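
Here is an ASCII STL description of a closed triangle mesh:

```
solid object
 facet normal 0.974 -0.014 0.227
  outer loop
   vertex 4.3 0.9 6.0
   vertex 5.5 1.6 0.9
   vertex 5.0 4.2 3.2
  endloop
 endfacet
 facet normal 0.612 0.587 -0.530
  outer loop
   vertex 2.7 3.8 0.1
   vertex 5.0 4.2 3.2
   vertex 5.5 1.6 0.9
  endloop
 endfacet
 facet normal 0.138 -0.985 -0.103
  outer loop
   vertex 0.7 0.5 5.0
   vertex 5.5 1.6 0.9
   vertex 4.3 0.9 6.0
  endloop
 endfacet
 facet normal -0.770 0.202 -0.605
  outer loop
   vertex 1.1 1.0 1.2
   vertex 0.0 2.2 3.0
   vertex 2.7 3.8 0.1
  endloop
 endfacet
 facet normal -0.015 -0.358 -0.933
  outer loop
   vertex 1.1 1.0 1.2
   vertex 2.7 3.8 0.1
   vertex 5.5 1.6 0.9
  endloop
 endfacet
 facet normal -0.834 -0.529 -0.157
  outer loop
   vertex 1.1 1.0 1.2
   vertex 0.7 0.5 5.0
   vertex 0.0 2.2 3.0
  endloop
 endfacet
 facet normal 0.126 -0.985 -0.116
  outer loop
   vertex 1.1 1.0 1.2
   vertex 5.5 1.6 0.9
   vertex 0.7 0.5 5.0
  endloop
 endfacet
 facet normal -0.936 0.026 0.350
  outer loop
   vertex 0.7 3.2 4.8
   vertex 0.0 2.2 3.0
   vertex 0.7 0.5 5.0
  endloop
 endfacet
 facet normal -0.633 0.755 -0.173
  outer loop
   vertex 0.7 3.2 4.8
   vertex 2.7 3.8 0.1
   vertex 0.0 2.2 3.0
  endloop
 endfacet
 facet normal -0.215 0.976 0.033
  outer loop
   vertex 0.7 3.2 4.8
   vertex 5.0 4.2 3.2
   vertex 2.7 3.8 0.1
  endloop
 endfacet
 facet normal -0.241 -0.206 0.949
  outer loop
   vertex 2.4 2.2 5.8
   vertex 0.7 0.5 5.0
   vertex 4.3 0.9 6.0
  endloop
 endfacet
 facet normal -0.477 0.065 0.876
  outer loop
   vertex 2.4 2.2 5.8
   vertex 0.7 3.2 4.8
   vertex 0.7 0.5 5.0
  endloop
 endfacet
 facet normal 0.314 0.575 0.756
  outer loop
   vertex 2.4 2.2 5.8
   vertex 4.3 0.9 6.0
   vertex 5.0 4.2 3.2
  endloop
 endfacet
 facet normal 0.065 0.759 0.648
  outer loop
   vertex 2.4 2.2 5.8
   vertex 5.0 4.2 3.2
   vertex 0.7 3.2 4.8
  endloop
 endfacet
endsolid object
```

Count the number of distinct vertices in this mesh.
9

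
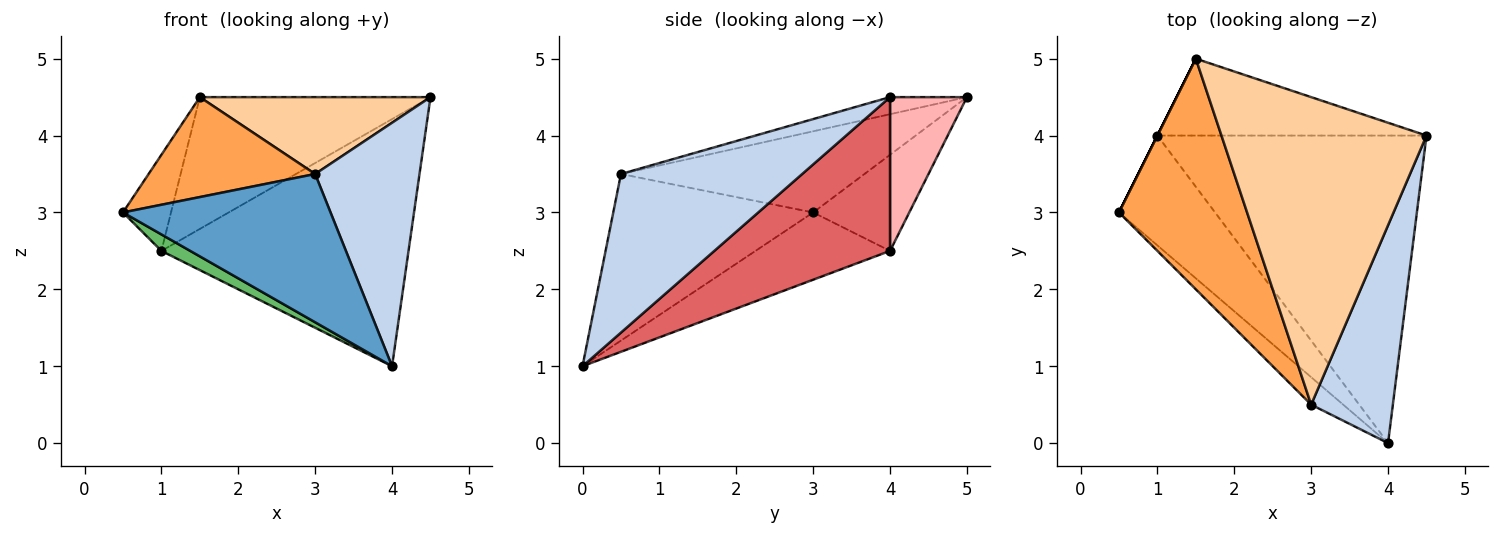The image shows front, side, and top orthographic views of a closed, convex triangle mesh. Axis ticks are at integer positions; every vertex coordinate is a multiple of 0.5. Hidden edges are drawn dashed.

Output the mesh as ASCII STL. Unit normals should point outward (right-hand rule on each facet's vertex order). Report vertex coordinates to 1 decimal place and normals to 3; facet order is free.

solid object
 facet normal -0.688 -0.714 -0.132
  outer loop
   vertex 3.0 0.5 3.5
   vertex 0.5 3.0 3.0
   vertex 4.0 0.0 1.0
  endloop
 endfacet
 facet normal 0.791 -0.456 0.408
  outer loop
   vertex 3.0 0.5 3.5
   vertex 4.0 0.0 1.0
   vertex 4.5 4.0 4.5
  endloop
 endfacet
 facet normal -0.502 -0.344 0.793
  outer loop
   vertex 3.0 0.5 3.5
   vertex 1.5 5.0 4.5
   vertex 0.5 3.0 3.0
  endloop
 endfacet
 facet normal -0.081 -0.242 0.967
  outer loop
   vertex 3.0 0.5 3.5
   vertex 4.5 4.0 4.5
   vertex 1.5 5.0 4.5
  endloop
 endfacet
 facet normal -0.569 -0.122 -0.813
  outer loop
   vertex 1.0 4.0 2.5
   vertex 4.0 0.0 1.0
   vertex 0.5 3.0 3.0
  endloop
 endfacet
 facet normal -0.894 0.447 0.000
  outer loop
   vertex 1.0 4.0 2.5
   vertex 0.5 3.0 3.0
   vertex 1.5 5.0 4.5
  endloop
 endfacet
 facet normal 0.407 0.572 -0.712
  outer loop
   vertex 1.0 4.0 2.5
   vertex 4.5 4.0 4.5
   vertex 4.0 0.0 1.0
  endloop
 endfacet
 facet normal 0.277 0.830 -0.484
  outer loop
   vertex 1.0 4.0 2.5
   vertex 1.5 5.0 4.5
   vertex 4.5 4.0 4.5
  endloop
 endfacet
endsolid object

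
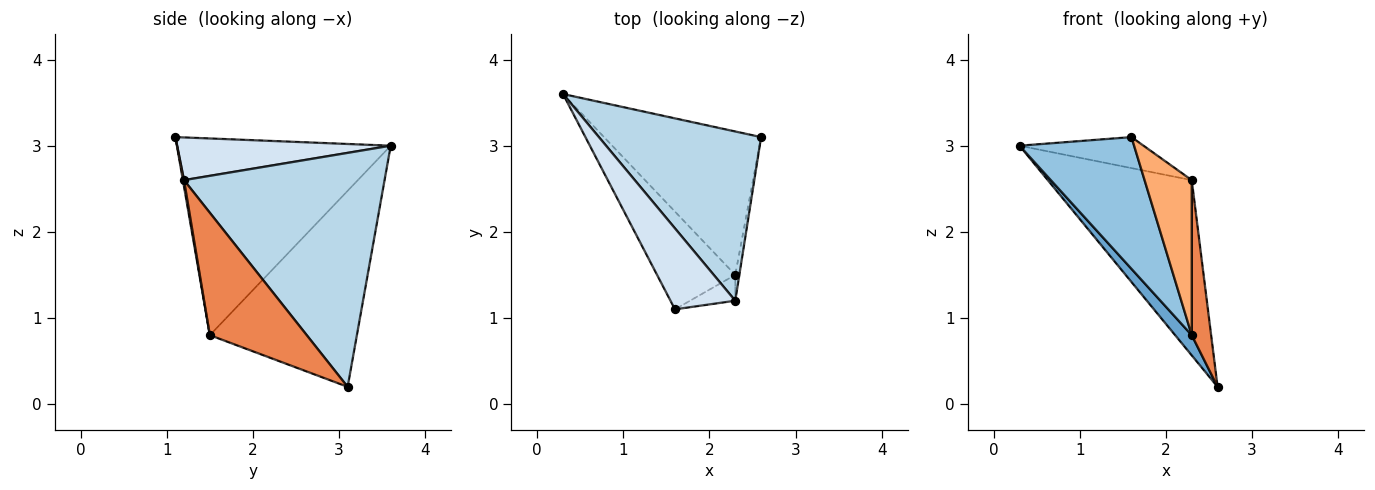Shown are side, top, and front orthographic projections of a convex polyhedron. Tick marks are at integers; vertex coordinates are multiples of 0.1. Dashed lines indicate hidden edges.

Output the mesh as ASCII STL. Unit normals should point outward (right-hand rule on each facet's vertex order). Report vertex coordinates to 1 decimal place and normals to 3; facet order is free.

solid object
 facet normal -0.777 -0.088 -0.623
  outer loop
   vertex 2.3 1.5 0.8
   vertex 0.3 3.6 3.0
   vertex 2.6 3.1 0.2
  endloop
 endfacet
 facet normal -0.832 -0.446 -0.331
  outer loop
   vertex 2.3 1.5 0.8
   vertex 1.6 1.1 3.1
   vertex 0.3 3.6 3.0
  endloop
 endfacet
 facet normal 0.708 0.508 0.491
  outer loop
   vertex 2.3 1.2 2.6
   vertex 2.6 3.1 0.2
   vertex 0.3 3.6 3.0
  endloop
 endfacet
 facet normal 0.524 0.305 0.795
  outer loop
   vertex 2.3 1.2 2.6
   vertex 0.3 3.6 3.0
   vertex 1.6 1.1 3.1
  endloop
 endfacet
 facet normal 0.980 -0.196 -0.033
  outer loop
   vertex 2.3 1.2 2.6
   vertex 2.3 1.5 0.8
   vertex 2.6 3.1 0.2
  endloop
 endfacet
 facet normal 0.023 -0.986 -0.164
  outer loop
   vertex 2.3 1.2 2.6
   vertex 1.6 1.1 3.1
   vertex 2.3 1.5 0.8
  endloop
 endfacet
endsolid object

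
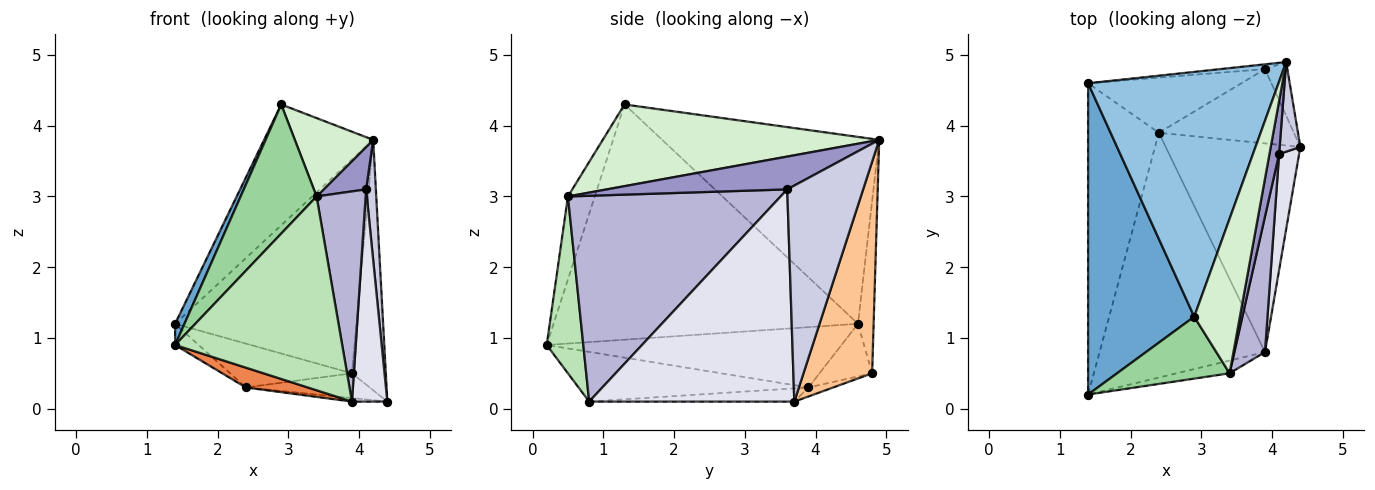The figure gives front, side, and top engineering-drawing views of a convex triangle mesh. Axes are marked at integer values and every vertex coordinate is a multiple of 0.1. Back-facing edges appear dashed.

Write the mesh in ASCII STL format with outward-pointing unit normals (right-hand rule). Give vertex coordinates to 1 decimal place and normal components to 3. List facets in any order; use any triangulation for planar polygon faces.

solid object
 facet normal -0.911 -0.028 0.411
  outer loop
   vertex 2.9 1.3 4.3
   vertex 1.4 4.6 1.2
   vertex 1.4 0.2 0.9
  endloop
 endfacet
 facet normal -0.661 0.332 0.673
  outer loop
   vertex 4.2 4.9 3.8
   vertex 1.4 4.6 1.2
   vertex 2.9 1.3 4.3
  endloop
 endfacet
 facet normal -0.648 0.052 -0.760
  outer loop
   vertex 2.4 3.9 0.3
   vertex 1.4 0.2 0.9
   vertex 1.4 4.6 1.2
  endloop
 endfacet
 facet normal -0.098 0.017 -0.995
  outer loop
   vertex 3.9 0.8 0.1
   vertex 2.4 3.9 0.3
   vertex 4.4 3.7 0.1
  endloop
 endfacet
 facet normal -0.287 -0.077 -0.955
  outer loop
   vertex 3.9 0.8 0.1
   vertex 1.4 0.2 0.9
   vertex 2.4 3.9 0.3
  endloop
 endfacet
 facet normal -0.086 0.996 -0.022
  outer loop
   vertex 3.9 4.8 0.5
   vertex 1.4 4.6 1.2
   vertex 4.2 4.9 3.8
  endloop
 endfacet
 facet normal 0.893 0.440 -0.095
  outer loop
   vertex 3.9 4.8 0.5
   vertex 4.2 4.9 3.8
   vertex 4.4 3.7 0.1
  endloop
 endfacet
 facet normal -0.260 0.601 -0.756
  outer loop
   vertex 3.9 4.8 0.5
   vertex 2.4 3.9 0.3
   vertex 1.4 4.6 1.2
  endloop
 endfacet
 facet normal -0.063 0.316 -0.947
  outer loop
   vertex 3.9 4.8 0.5
   vertex 4.4 3.7 0.1
   vertex 2.4 3.9 0.3
  endloop
 endfacet
 facet normal -0.304 -0.859 0.412
  outer loop
   vertex 3.4 0.5 3.0
   vertex 2.9 1.3 4.3
   vertex 1.4 0.2 0.9
  endloop
 endfacet
 facet normal 0.213 -0.975 -0.064
  outer loop
   vertex 3.4 0.5 3.0
   vertex 1.4 0.2 0.9
   vertex 3.9 0.8 0.1
  endloop
 endfacet
 facet normal 0.847 -0.240 0.474
  outer loop
   vertex 3.4 0.5 3.0
   vertex 4.2 4.9 3.8
   vertex 2.9 1.3 4.3
  endloop
 endfacet
 facet normal 0.936 -0.220 0.275
  outer loop
   vertex 4.1 3.6 3.1
   vertex 4.2 4.9 3.8
   vertex 3.4 0.5 3.0
  endloop
 endfacet
 facet normal 0.964 -0.222 0.143
  outer loop
   vertex 4.1 3.6 3.1
   vertex 3.4 0.5 3.0
   vertex 3.9 0.8 0.1
  endloop
 endfacet
 facet normal 0.987 -0.127 0.095
  outer loop
   vertex 4.1 3.6 3.1
   vertex 4.4 3.7 0.1
   vertex 4.2 4.9 3.8
  endloop
 endfacet
 facet normal 0.981 -0.169 0.092
  outer loop
   vertex 4.1 3.6 3.1
   vertex 3.9 0.8 0.1
   vertex 4.4 3.7 0.1
  endloop
 endfacet
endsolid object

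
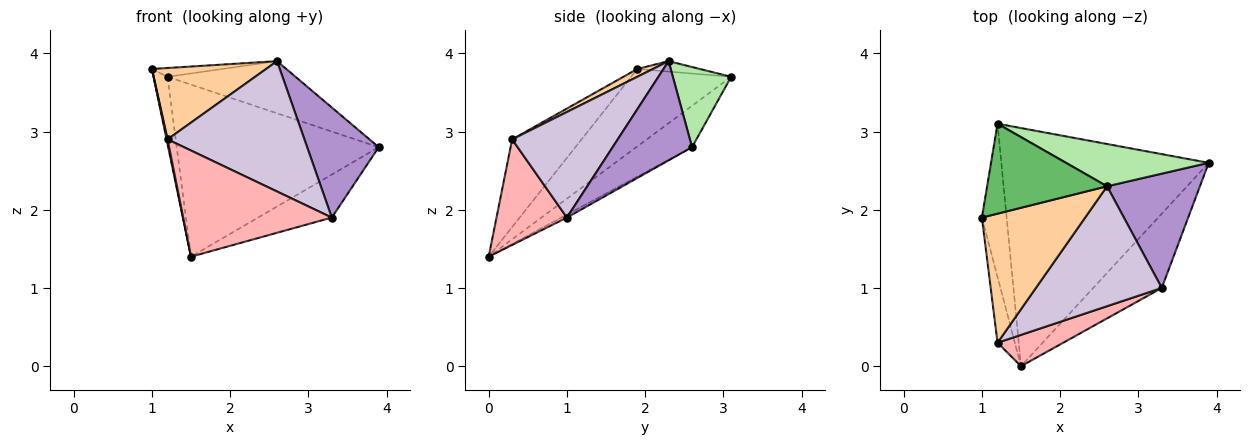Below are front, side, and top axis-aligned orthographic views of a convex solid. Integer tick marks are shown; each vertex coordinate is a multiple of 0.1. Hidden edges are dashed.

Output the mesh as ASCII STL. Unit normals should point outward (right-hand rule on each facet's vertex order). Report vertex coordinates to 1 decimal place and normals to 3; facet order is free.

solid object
 facet normal -0.944 0.132 -0.301
  outer loop
   vertex 1.2 3.1 3.7
   vertex 1.5 0.0 1.4
   vertex 1.0 1.9 3.8
  endloop
 endfacet
 facet normal -0.160 0.578 -0.800
  outer loop
   vertex 1.2 3.1 3.7
   vertex 3.9 2.6 2.8
   vertex 1.5 0.0 1.4
  endloop
 endfacet
 facet normal -0.981 -0.014 -0.193
  outer loop
   vertex 1.2 0.3 2.9
   vertex 1.0 1.9 3.8
   vertex 1.5 0.0 1.4
  endloop
 endfacet
 facet normal 0.066 -0.483 0.873
  outer loop
   vertex 2.6 2.3 3.9
   vertex 1.0 1.9 3.8
   vertex 1.2 0.3 2.9
  endloop
 endfacet
 facet normal -0.086 0.097 0.992
  outer loop
   vertex 2.6 2.3 3.9
   vertex 1.2 3.1 3.7
   vertex 1.0 1.9 3.8
  endloop
 endfacet
 facet normal 0.334 0.732 0.594
  outer loop
   vertex 2.6 2.3 3.9
   vertex 3.9 2.6 2.8
   vertex 1.2 3.1 3.7
  endloop
 endfacet
 facet normal -0.038 0.501 -0.865
  outer loop
   vertex 3.3 1.0 1.9
   vertex 1.5 0.0 1.4
   vertex 3.9 2.6 2.8
  endloop
 endfacet
 facet normal 0.414 -0.873 0.257
  outer loop
   vertex 3.3 1.0 1.9
   vertex 1.2 0.3 2.9
   vertex 1.5 0.0 1.4
  endloop
 endfacet
 facet normal 0.610 -0.550 0.571
  outer loop
   vertex 3.3 1.0 1.9
   vertex 3.9 2.6 2.8
   vertex 2.6 2.3 3.9
  endloop
 endfacet
 facet normal 0.494 -0.640 0.589
  outer loop
   vertex 3.3 1.0 1.9
   vertex 2.6 2.3 3.9
   vertex 1.2 0.3 2.9
  endloop
 endfacet
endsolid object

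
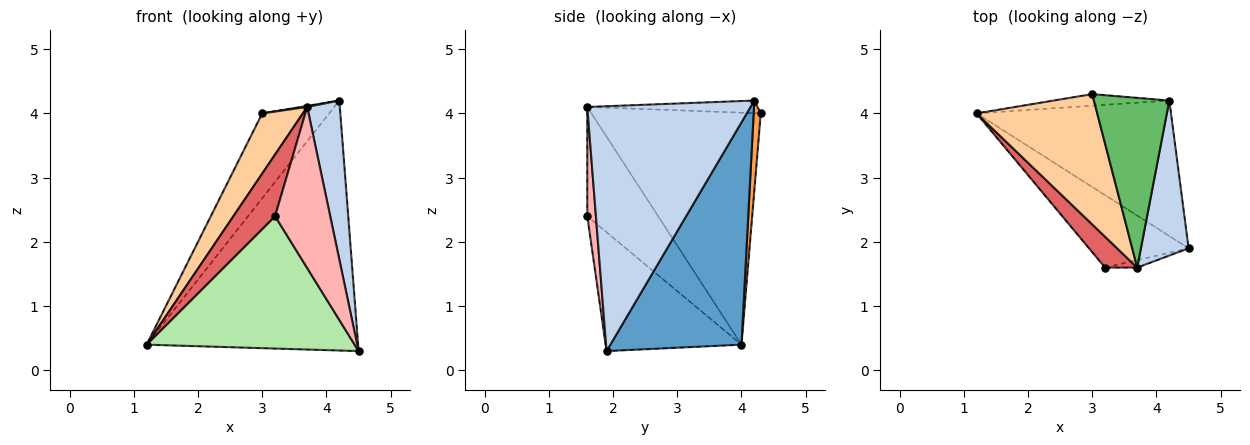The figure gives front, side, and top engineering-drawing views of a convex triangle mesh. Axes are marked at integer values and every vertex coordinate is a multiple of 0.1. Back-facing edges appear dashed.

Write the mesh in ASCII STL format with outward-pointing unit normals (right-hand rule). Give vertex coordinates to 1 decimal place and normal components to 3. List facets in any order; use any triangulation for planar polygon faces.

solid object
 facet normal 0.479 0.772 -0.418
  outer loop
   vertex 4.2 4.2 4.2
   vertex 4.5 1.9 0.3
   vertex 1.2 4.0 0.4
  endloop
 endfacet
 facet normal 0.963 -0.192 0.188
  outer loop
   vertex 3.7 1.6 4.1
   vertex 4.5 1.9 0.3
   vertex 4.2 4.2 4.2
  endloop
 endfacet
 facet normal 0.105 0.985 -0.134
  outer loop
   vertex 3.0 4.3 4.0
   vertex 4.2 4.2 4.2
   vertex 1.2 4.0 0.4
  endloop
 endfacet
 facet normal -0.868 -0.208 0.451
  outer loop
   vertex 3.0 4.3 4.0
   vertex 1.2 4.0 0.4
   vertex 3.7 1.6 4.1
  endloop
 endfacet
 facet normal -0.165 -0.006 0.986
  outer loop
   vertex 3.0 4.3 4.0
   vertex 3.7 1.6 4.1
   vertex 4.2 4.2 4.2
  endloop
 endfacet
 facet normal -0.497 -0.761 -0.416
  outer loop
   vertex 3.2 1.6 2.4
   vertex 1.2 4.0 0.4
   vertex 4.5 1.9 0.3
  endloop
 endfacet
 facet normal -0.836 -0.491 0.246
  outer loop
   vertex 3.2 1.6 2.4
   vertex 3.7 1.6 4.1
   vertex 1.2 4.0 0.4
  endloop
 endfacet
 facet normal 0.154 -0.987 -0.045
  outer loop
   vertex 3.2 1.6 2.4
   vertex 4.5 1.9 0.3
   vertex 3.7 1.6 4.1
  endloop
 endfacet
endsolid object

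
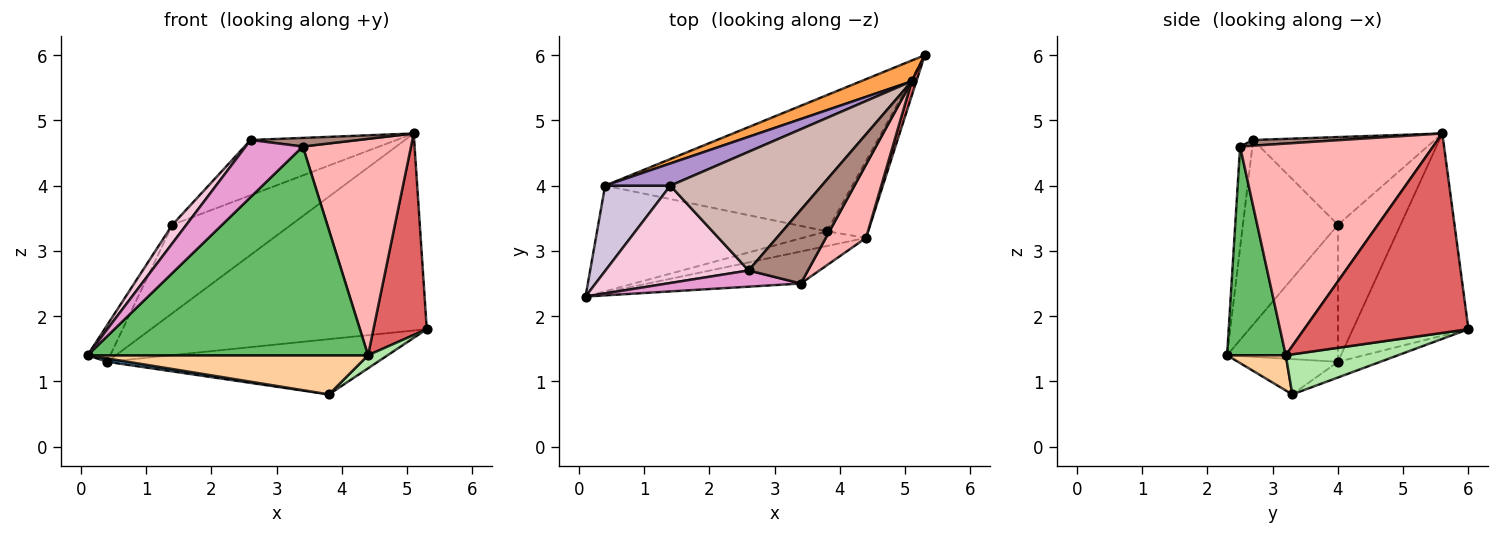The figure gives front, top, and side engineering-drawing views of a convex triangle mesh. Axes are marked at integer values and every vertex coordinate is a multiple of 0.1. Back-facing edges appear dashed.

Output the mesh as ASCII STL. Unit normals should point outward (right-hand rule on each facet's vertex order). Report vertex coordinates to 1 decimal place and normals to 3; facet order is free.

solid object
 facet normal -0.152 -0.031 -0.988
  outer loop
   vertex 0.4 4.0 1.3
   vertex 3.8 3.3 0.8
   vertex 0.1 2.3 1.4
  endloop
 endfacet
 facet normal -0.059 0.375 -0.925
  outer loop
   vertex 0.4 4.0 1.3
   vertex 5.3 6.0 1.8
   vertex 3.8 3.3 0.8
  endloop
 endfacet
 facet normal -0.385 0.918 0.097
  outer loop
   vertex 0.4 4.0 1.3
   vertex 5.1 5.6 4.8
   vertex 5.3 6.0 1.8
  endloop
 endfacet
 facet normal 0.192 -0.919 -0.345
  outer loop
   vertex 4.4 3.2 1.4
   vertex 0.1 2.3 1.4
   vertex 3.8 3.3 0.8
  endloop
 endfacet
 facet normal 0.203 -0.968 -0.148
  outer loop
   vertex 4.4 3.2 1.4
   vertex 3.4 2.5 4.6
   vertex 0.1 2.3 1.4
  endloop
 endfacet
 facet normal 0.692 -0.121 -0.712
  outer loop
   vertex 4.4 3.2 1.4
   vertex 3.8 3.3 0.8
   vertex 5.3 6.0 1.8
  endloop
 endfacet
 facet normal 0.951 -0.309 0.022
  outer loop
   vertex 4.4 3.2 1.4
   vertex 5.3 6.0 1.8
   vertex 5.1 5.6 4.8
  endloop
 endfacet
 facet normal 0.861 -0.482 0.163
  outer loop
   vertex 4.4 3.2 1.4
   vertex 5.1 5.6 4.8
   vertex 3.4 2.5 4.6
  endloop
 endfacet
 facet normal -0.455 0.863 0.217
  outer loop
   vertex 1.4 4.0 3.4
   vertex 5.1 5.6 4.8
   vertex 0.4 4.0 1.3
  endloop
 endfacet
 facet normal -0.888 0.182 0.423
  outer loop
   vertex 1.4 4.0 3.4
   vertex 0.4 4.0 1.3
   vertex 0.1 2.3 1.4
  endloop
 endfacet
 facet normal 0.095 -0.116 0.989
  outer loop
   vertex 2.6 2.7 4.7
   vertex 3.4 2.5 4.6
   vertex 5.1 5.6 4.8
  endloop
 endfacet
 facet normal -0.465 0.373 0.803
  outer loop
   vertex 2.6 2.7 4.7
   vertex 5.1 5.6 4.8
   vertex 1.4 4.0 3.4
  endloop
 endfacet
 facet normal -0.202 -0.942 0.267
  outer loop
   vertex 2.6 2.7 4.7
   vertex 0.1 2.3 1.4
   vertex 3.4 2.5 4.6
  endloop
 endfacet
 facet normal -0.785 -0.116 0.609
  outer loop
   vertex 2.6 2.7 4.7
   vertex 1.4 4.0 3.4
   vertex 0.1 2.3 1.4
  endloop
 endfacet
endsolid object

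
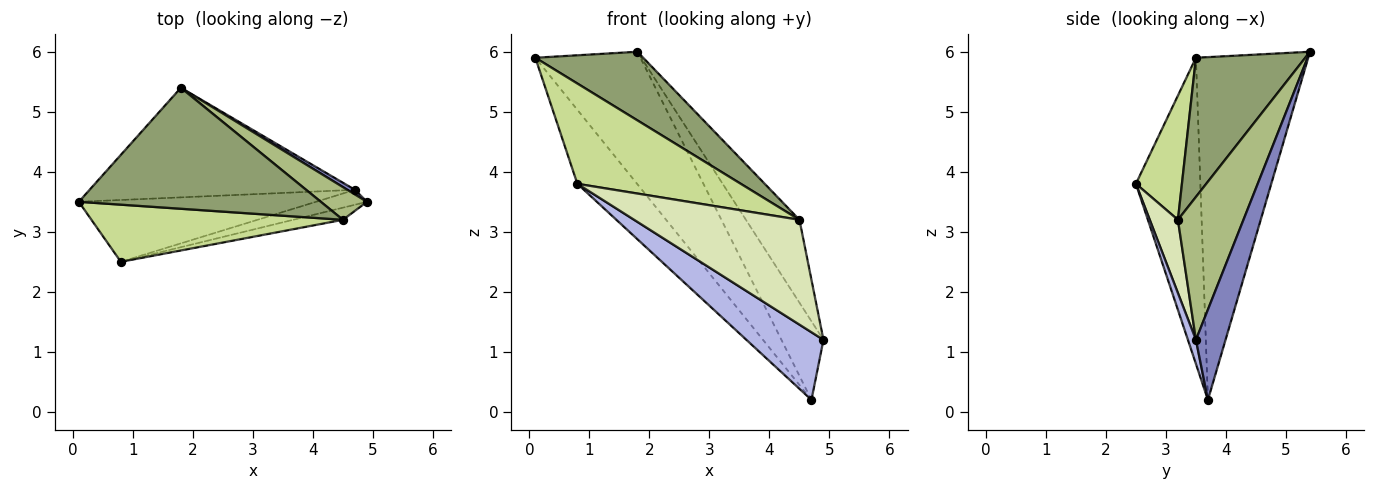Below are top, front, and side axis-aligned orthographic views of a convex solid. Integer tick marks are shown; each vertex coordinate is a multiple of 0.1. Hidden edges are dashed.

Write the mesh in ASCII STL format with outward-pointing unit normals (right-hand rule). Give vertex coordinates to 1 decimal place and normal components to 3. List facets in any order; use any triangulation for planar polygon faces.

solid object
 facet normal -0.636 0.595 -0.492
  outer loop
   vertex 4.7 3.7 0.2
   vertex 0.1 3.5 5.9
   vertex 1.8 5.4 6.0
  endloop
 endfacet
 facet normal 0.575 0.817 0.048
  outer loop
   vertex 4.7 3.7 0.2
   vertex 1.8 5.4 6.0
   vertex 4.9 3.5 1.2
  endloop
 endfacet
 facet normal -0.638 0.591 -0.494
  outer loop
   vertex 0.8 2.5 3.8
   vertex 0.1 3.5 5.9
   vertex 4.7 3.7 0.2
  endloop
 endfacet
 facet normal 0.101 -0.971 -0.214
  outer loop
   vertex 0.8 2.5 3.8
   vertex 4.7 3.7 0.2
   vertex 4.9 3.5 1.2
  endloop
 endfacet
 facet normal 0.447 -0.441 0.778
  outer loop
   vertex 4.5 3.2 3.2
   vertex 1.8 5.4 6.0
   vertex 0.1 3.5 5.9
  endloop
 endfacet
 facet normal 0.751 0.614 0.242
  outer loop
   vertex 4.5 3.2 3.2
   vertex 4.9 3.5 1.2
   vertex 1.8 5.4 6.0
  endloop
 endfacet
 facet normal 0.238 -0.844 0.481
  outer loop
   vertex 4.5 3.2 3.2
   vertex 0.1 3.5 5.9
   vertex 0.8 2.5 3.8
  endloop
 endfacet
 facet normal 0.167 -0.979 -0.114
  outer loop
   vertex 4.5 3.2 3.2
   vertex 0.8 2.5 3.8
   vertex 4.9 3.5 1.2
  endloop
 endfacet
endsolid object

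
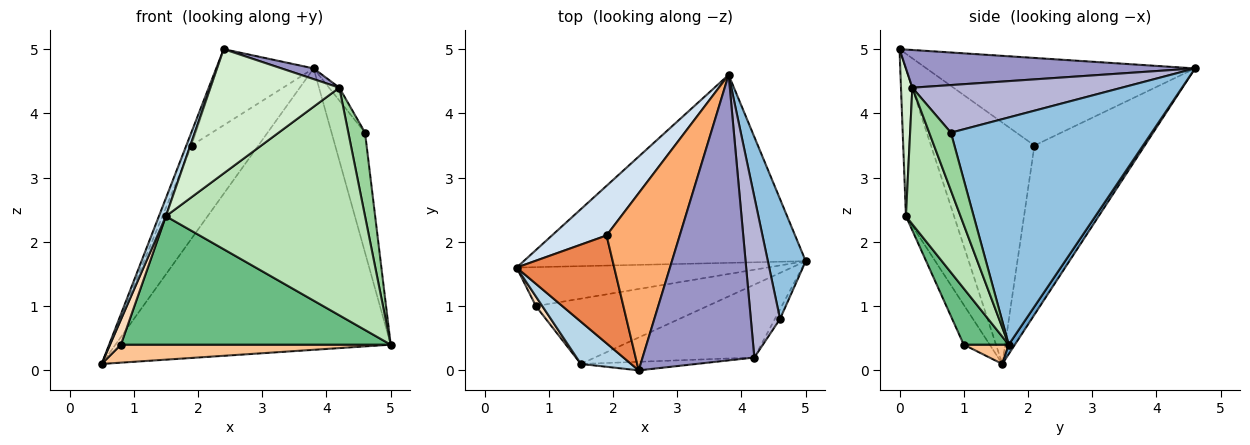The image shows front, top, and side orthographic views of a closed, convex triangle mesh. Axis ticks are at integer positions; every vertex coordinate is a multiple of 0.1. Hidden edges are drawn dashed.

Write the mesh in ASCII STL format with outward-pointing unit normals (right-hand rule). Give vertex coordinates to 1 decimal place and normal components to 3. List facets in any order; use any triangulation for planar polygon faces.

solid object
 facet normal 0.019 0.831 -0.555
  outer loop
   vertex 3.8 4.6 4.7
   vertex 5.0 1.7 0.4
   vertex 0.5 1.6 0.1
  endloop
 endfacet
 facet normal 0.973 0.162 0.162
  outer loop
   vertex 4.6 0.8 3.7
   vertex 5.0 1.7 0.4
   vertex 3.8 4.6 4.7
  endloop
 endfacet
 facet normal -0.938 -0.135 0.319
  outer loop
   vertex 1.5 0.1 2.4
   vertex 2.4 0.0 5.0
   vertex 0.5 1.6 0.1
  endloop
 endfacet
 facet normal -0.825 0.499 0.266
  outer loop
   vertex 1.9 2.1 3.5
   vertex 3.8 4.6 4.7
   vertex 0.5 1.6 0.1
  endloop
 endfacet
 facet normal -0.926 0.047 0.374
  outer loop
   vertex 1.9 2.1 3.5
   vertex 0.5 1.6 0.1
   vertex 2.4 0.0 5.0
  endloop
 endfacet
 facet normal -0.740 0.265 0.618
  outer loop
   vertex 1.9 2.1 3.5
   vertex 2.4 0.0 5.0
   vertex 3.8 4.6 4.7
  endloop
 endfacet
 facet normal 0.070 -0.418 -0.906
  outer loop
   vertex 0.8 1.0 0.4
   vertex 0.5 1.6 0.1
   vertex 5.0 1.7 0.4
  endloop
 endfacet
 facet normal -0.912 -0.383 0.147
  outer loop
   vertex 0.8 1.0 0.4
   vertex 1.5 0.1 2.4
   vertex 0.5 1.6 0.1
  endloop
 endfacet
 facet normal 0.147 -0.882 -0.448
  outer loop
   vertex 0.8 1.0 0.4
   vertex 5.0 1.7 0.4
   vertex 1.5 0.1 2.4
  endloop
 endfacet
 facet normal 0.790 -0.609 -0.070
  outer loop
   vertex 4.2 0.2 4.4
   vertex 5.0 1.7 0.4
   vertex 4.6 0.8 3.7
  endloop
 endfacet
 facet normal 0.253 -0.921 -0.295
  outer loop
   vertex 4.2 0.2 4.4
   vertex 1.5 0.1 2.4
   vertex 5.0 1.7 0.4
  endloop
 endfacet
 facet normal 0.088 -0.994 -0.069
  outer loop
   vertex 4.2 0.2 4.4
   vertex 2.4 0.0 5.0
   vertex 1.5 0.1 2.4
  endloop
 endfacet
 facet normal 0.320 -0.036 0.947
  outer loop
   vertex 4.2 0.2 4.4
   vertex 3.8 4.6 4.7
   vertex 2.4 0.0 5.0
  endloop
 endfacet
 facet normal 0.852 0.042 0.522
  outer loop
   vertex 4.2 0.2 4.4
   vertex 4.6 0.8 3.7
   vertex 3.8 4.6 4.7
  endloop
 endfacet
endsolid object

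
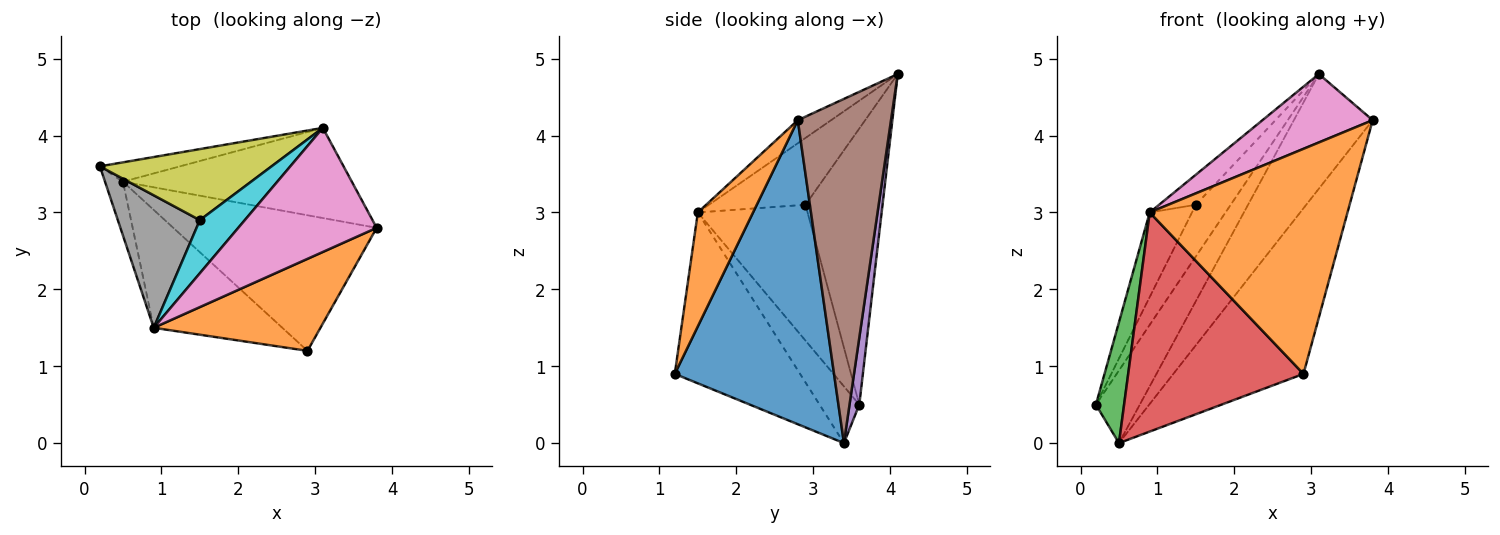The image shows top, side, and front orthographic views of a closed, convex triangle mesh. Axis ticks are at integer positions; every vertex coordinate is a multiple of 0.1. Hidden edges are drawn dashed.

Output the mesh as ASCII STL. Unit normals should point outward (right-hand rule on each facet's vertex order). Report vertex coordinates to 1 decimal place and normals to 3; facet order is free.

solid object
 facet normal 0.688 0.562 -0.460
  outer loop
   vertex 0.5 3.4 0.0
   vertex 3.8 2.8 4.2
   vertex 2.9 1.2 0.9
  endloop
 endfacet
 facet normal 0.250 -0.896 0.366
  outer loop
   vertex 0.9 1.5 3.0
   vertex 2.9 1.2 0.9
   vertex 3.8 2.8 4.2
  endloop
 endfacet
 facet normal -0.790 -0.560 -0.250
  outer loop
   vertex 0.9 1.5 3.0
   vertex 0.2 3.6 0.5
   vertex 0.5 3.4 0.0
  endloop
 endfacet
 facet normal -0.533 -0.745 -0.401
  outer loop
   vertex 0.9 1.5 3.0
   vertex 0.5 3.4 0.0
   vertex 2.9 1.2 0.9
  endloop
 endfacet
 facet normal 0.210 0.945 -0.252
  outer loop
   vertex 3.1 4.1 4.8
   vertex 0.5 3.4 0.0
   vertex 0.2 3.6 0.5
  endloop
 endfacet
 facet normal 0.681 0.576 -0.453
  outer loop
   vertex 3.1 4.1 4.8
   vertex 3.8 2.8 4.2
   vertex 0.5 3.4 0.0
  endloop
 endfacet
 facet normal -0.144 -0.478 0.867
  outer loop
   vertex 3.1 4.1 4.8
   vertex 0.9 1.5 3.0
   vertex 3.8 2.8 4.2
  endloop
 endfacet
 facet normal -0.813 0.313 0.491
  outer loop
   vertex 1.5 2.9 3.1
   vertex 0.2 3.6 0.5
   vertex 0.9 1.5 3.0
  endloop
 endfacet
 facet normal -0.793 0.359 0.493
  outer loop
   vertex 1.5 2.9 3.1
   vertex 3.1 4.1 4.8
   vertex 0.2 3.6 0.5
  endloop
 endfacet
 facet normal -0.791 0.301 0.532
  outer loop
   vertex 1.5 2.9 3.1
   vertex 0.9 1.5 3.0
   vertex 3.1 4.1 4.8
  endloop
 endfacet
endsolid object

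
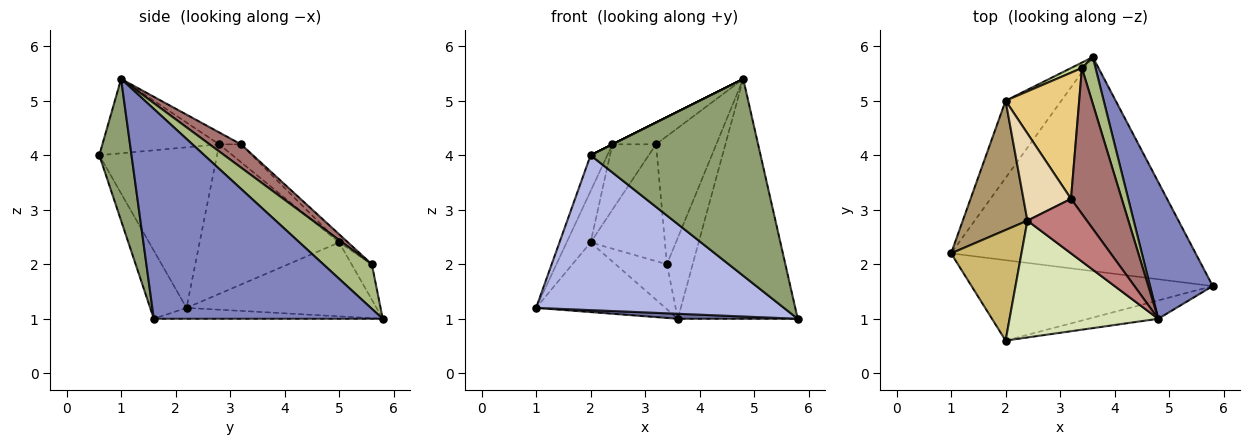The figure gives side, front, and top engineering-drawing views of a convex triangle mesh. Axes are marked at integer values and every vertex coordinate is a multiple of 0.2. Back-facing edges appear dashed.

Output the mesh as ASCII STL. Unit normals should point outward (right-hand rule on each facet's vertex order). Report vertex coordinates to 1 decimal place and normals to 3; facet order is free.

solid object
 facet normal -0.045 -0.023 -0.999
  outer loop
   vertex 3.6 5.8 1.0
   vertex 5.8 1.6 1.0
   vertex 1.0 2.2 1.2
  endloop
 endfacet
 facet normal 0.856 0.449 0.256
  outer loop
   vertex 4.8 1.0 5.4
   vertex 5.8 1.6 1.0
   vertex 3.6 5.8 1.0
  endloop
 endfacet
 facet normal -0.702 0.477 -0.529
  outer loop
   vertex 2.0 5.0 2.4
   vertex 3.6 5.8 1.0
   vertex 1.0 2.2 1.2
  endloop
 endfacet
 facet normal -0.129 -0.880 -0.457
  outer loop
   vertex 2.0 0.6 4.0
   vertex 1.0 2.2 1.2
   vertex 5.8 1.6 1.0
  endloop
 endfacet
 facet normal 0.185 -0.978 -0.091
  outer loop
   vertex 2.0 0.6 4.0
   vertex 5.8 1.6 1.0
   vertex 4.8 1.0 5.4
  endloop
 endfacet
 facet normal 0.853 0.452 0.261
  outer loop
   vertex 3.4 5.6 2.0
   vertex 4.8 1.0 5.4
   vertex 3.6 5.8 1.0
  endloop
 endfacet
 facet normal -0.364 0.925 0.112
  outer loop
   vertex 3.4 5.6 2.0
   vertex 3.6 5.8 1.0
   vertex 2.0 5.0 2.4
  endloop
 endfacet
 facet normal -0.447 0.000 0.894
  outer loop
   vertex 2.4 2.8 4.2
   vertex 2.0 0.6 4.0
   vertex 4.8 1.0 5.4
  endloop
 endfacet
 facet normal -0.907 0.156 0.392
  outer loop
   vertex 2.4 2.8 4.2
   vertex 2.0 5.0 2.4
   vertex 1.0 2.2 1.2
  endloop
 endfacet
 facet normal -0.908 0.129 0.398
  outer loop
   vertex 2.4 2.8 4.2
   vertex 1.0 2.2 1.2
   vertex 2.0 0.6 4.0
  endloop
 endfacet
 facet normal -0.081 0.677 0.731
  outer loop
   vertex 3.2 3.2 4.2
   vertex 3.4 5.6 2.0
   vertex 2.0 5.0 2.4
  endloop
 endfacet
 facet normal -0.287 0.575 0.766
  outer loop
   vertex 3.2 3.2 4.2
   vertex 2.0 5.0 2.4
   vertex 2.4 2.8 4.2
  endloop
 endfacet
 facet normal 0.325 0.624 0.710
  outer loop
   vertex 3.2 3.2 4.2
   vertex 4.8 1.0 5.4
   vertex 3.4 5.6 2.0
  endloop
 endfacet
 facet normal -0.183 0.365 0.913
  outer loop
   vertex 3.2 3.2 4.2
   vertex 2.4 2.8 4.2
   vertex 4.8 1.0 5.4
  endloop
 endfacet
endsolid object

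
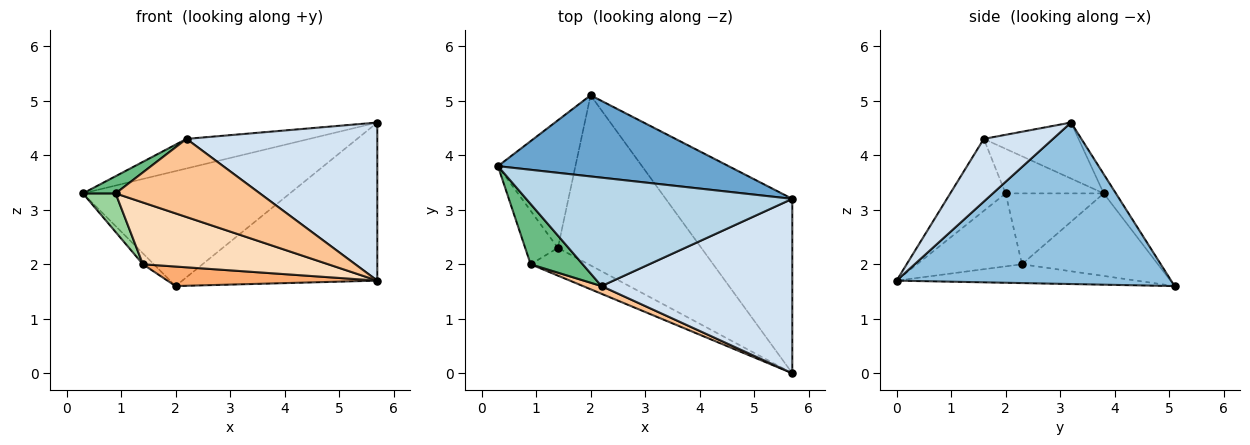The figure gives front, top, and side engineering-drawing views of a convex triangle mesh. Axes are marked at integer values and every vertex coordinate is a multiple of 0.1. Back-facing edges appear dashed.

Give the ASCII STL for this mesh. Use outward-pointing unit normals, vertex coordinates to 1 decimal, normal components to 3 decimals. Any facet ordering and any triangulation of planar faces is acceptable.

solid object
 facet normal -0.048 0.816 0.576
  outer loop
   vertex 2.0 5.1 1.6
   vertex 0.3 3.8 3.3
   vertex 5.7 3.2 4.6
  endloop
 endfacet
 facet normal 0.687 0.488 -0.538
  outer loop
   vertex 2.0 5.1 1.6
   vertex 5.7 3.2 4.6
   vertex 5.7 0.0 1.7
  endloop
 endfacet
 facet normal -0.199 0.258 0.945
  outer loop
   vertex 2.2 1.6 4.3
   vertex 5.7 3.2 4.6
   vertex 0.3 3.8 3.3
  endloop
 endfacet
 facet normal 0.237 -0.652 0.720
  outer loop
   vertex 2.2 1.6 4.3
   vertex 5.7 0.0 1.7
   vertex 5.7 3.2 4.6
  endloop
 endfacet
 facet normal -0.728 0.058 -0.683
  outer loop
   vertex 1.4 2.3 2.0
   vertex 0.3 3.8 3.3
   vertex 2.0 5.1 1.6
  endloop
 endfacet
 facet normal -0.129 -0.113 -0.985
  outer loop
   vertex 1.4 2.3 2.0
   vertex 2.0 5.1 1.6
   vertex 5.7 0.0 1.7
  endloop
 endfacet
 facet normal -0.357 -0.930 0.092
  outer loop
   vertex 0.9 2.0 3.3
   vertex 5.7 0.0 1.7
   vertex 2.2 1.6 4.3
  endloop
 endfacet
 facet normal -0.459 -0.811 -0.364
  outer loop
   vertex 0.9 2.0 3.3
   vertex 1.4 2.3 2.0
   vertex 5.7 0.0 1.7
  endloop
 endfacet
 facet normal -0.636 -0.212 0.742
  outer loop
   vertex 0.9 2.0 3.3
   vertex 2.2 1.6 4.3
   vertex 0.3 3.8 3.3
  endloop
 endfacet
 facet normal -0.869 -0.290 -0.401
  outer loop
   vertex 0.9 2.0 3.3
   vertex 0.3 3.8 3.3
   vertex 1.4 2.3 2.0
  endloop
 endfacet
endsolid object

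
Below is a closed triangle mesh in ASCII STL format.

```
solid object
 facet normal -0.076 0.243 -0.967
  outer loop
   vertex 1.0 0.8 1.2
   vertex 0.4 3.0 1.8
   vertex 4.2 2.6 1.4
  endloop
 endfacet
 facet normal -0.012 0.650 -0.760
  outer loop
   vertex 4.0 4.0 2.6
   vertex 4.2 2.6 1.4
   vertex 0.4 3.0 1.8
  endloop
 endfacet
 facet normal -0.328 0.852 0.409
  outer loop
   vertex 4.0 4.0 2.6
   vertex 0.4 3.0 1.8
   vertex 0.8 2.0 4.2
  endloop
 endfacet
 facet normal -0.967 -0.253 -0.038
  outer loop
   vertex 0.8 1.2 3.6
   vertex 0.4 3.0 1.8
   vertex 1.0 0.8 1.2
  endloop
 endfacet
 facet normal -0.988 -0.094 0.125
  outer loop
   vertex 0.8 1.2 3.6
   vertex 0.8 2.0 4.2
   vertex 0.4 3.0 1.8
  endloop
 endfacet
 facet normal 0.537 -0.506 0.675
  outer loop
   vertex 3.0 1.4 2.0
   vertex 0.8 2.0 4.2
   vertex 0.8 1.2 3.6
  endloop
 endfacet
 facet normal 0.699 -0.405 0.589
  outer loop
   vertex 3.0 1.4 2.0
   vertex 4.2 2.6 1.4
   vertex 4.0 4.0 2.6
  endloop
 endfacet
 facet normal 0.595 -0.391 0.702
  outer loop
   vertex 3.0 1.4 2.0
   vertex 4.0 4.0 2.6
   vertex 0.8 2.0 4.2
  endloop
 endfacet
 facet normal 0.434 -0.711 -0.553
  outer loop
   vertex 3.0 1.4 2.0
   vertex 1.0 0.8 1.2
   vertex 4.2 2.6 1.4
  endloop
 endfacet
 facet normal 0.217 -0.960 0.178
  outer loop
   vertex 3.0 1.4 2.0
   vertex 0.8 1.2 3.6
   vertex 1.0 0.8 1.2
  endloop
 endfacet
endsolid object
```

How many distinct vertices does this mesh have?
7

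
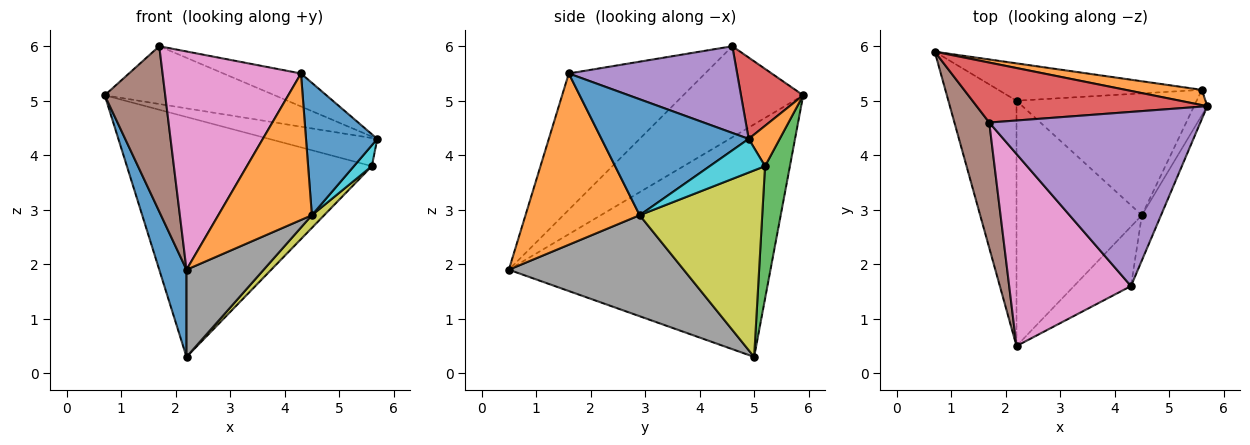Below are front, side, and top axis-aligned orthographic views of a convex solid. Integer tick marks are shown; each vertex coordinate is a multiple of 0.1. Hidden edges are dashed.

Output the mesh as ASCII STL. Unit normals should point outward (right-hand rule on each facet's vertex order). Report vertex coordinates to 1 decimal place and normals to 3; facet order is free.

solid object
 facet normal -0.955 -0.099 -0.280
  outer loop
   vertex 2.2 5.0 0.3
   vertex 2.2 0.5 1.9
   vertex 0.7 5.9 5.1
  endloop
 endfacet
 facet normal 0.244 0.852 0.462
  outer loop
   vertex 5.6 5.2 3.8
   vertex 0.7 5.9 5.1
   vertex 5.7 4.9 4.3
  endloop
 endfacet
 facet normal 0.100 0.983 -0.153
  outer loop
   vertex 5.6 5.2 3.8
   vertex 2.2 5.0 0.3
   vertex 0.7 5.9 5.1
  endloop
 endfacet
 facet normal 0.246 0.673 0.698
  outer loop
   vertex 1.7 4.6 6.0
   vertex 5.7 4.9 4.3
   vertex 0.7 5.9 5.1
  endloop
 endfacet
 facet normal 0.374 0.173 0.911
  outer loop
   vertex 1.7 4.6 6.0
   vertex 4.3 1.6 5.5
   vertex 5.7 4.9 4.3
  endloop
 endfacet
 facet normal -0.845 -0.426 0.323
  outer loop
   vertex 1.7 4.6 6.0
   vertex 0.7 5.9 5.1
   vertex 2.2 0.5 1.9
  endloop
 endfacet
 facet normal -0.594 -0.604 0.531
  outer loop
   vertex 1.7 4.6 6.0
   vertex 2.2 0.5 1.9
   vertex 4.3 1.6 5.5
  endloop
 endfacet
 facet normal 0.605 -0.267 -0.750
  outer loop
   vertex 4.5 2.9 2.9
   vertex 2.2 0.5 1.9
   vertex 2.2 5.0 0.3
  endloop
 endfacet
 facet normal 0.717 -0.072 -0.693
  outer loop
   vertex 4.5 2.9 2.9
   vertex 2.2 5.0 0.3
   vertex 5.6 5.2 3.8
  endloop
 endfacet
 facet normal 0.891 -0.289 -0.351
  outer loop
   vertex 4.5 2.9 2.9
   vertex 5.6 5.2 3.8
   vertex 5.7 4.9 4.3
  endloop
 endfacet
 facet normal 0.890 -0.431 -0.147
  outer loop
   vertex 4.5 2.9 2.9
   vertex 5.7 4.9 4.3
   vertex 4.3 1.6 5.5
  endloop
 endfacet
 facet normal 0.749 -0.614 -0.249
  outer loop
   vertex 4.5 2.9 2.9
   vertex 4.3 1.6 5.5
   vertex 2.2 0.5 1.9
  endloop
 endfacet
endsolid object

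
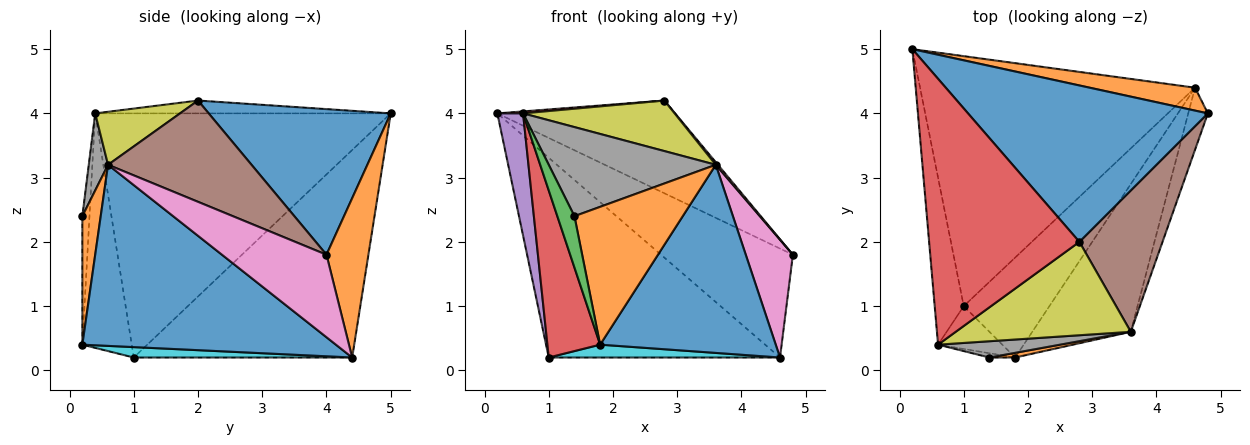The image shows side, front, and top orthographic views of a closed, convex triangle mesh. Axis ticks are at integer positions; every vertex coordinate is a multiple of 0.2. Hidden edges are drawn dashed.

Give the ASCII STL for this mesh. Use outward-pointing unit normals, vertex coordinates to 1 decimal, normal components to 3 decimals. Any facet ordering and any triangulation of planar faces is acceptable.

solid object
 facet normal 0.463 0.452 0.762
  outer loop
   vertex 2.8 2.0 4.2
   vertex 4.8 4.0 1.8
   vertex 0.2 5.0 4.0
  endloop
 endfacet
 facet normal 0.297 0.934 0.196
  outer loop
   vertex 4.6 4.4 0.2
   vertex 0.2 5.0 4.0
   vertex 4.8 4.0 1.8
  endloop
 endfacet
 facet normal -0.508 0.538 -0.673
  outer loop
   vertex 4.6 4.4 0.2
   vertex 1.0 1.0 0.2
   vertex 0.2 5.0 4.0
  endloop
 endfacet
 facet normal -0.085 -0.007 0.996
  outer loop
   vertex 0.6 0.4 4.0
   vertex 2.8 2.0 4.2
   vertex 0.2 5.0 4.0
  endloop
 endfacet
 facet normal -0.989 -0.086 -0.118
  outer loop
   vertex 0.6 0.4 4.0
   vertex 0.2 5.0 4.0
   vertex 1.0 1.0 0.2
  endloop
 endfacet
 facet normal 0.773 -0.012 0.634
  outer loop
   vertex 3.6 0.6 3.2
   vertex 4.8 4.0 1.8
   vertex 2.8 2.0 4.2
  endloop
 endfacet
 facet normal 0.891 -0.402 -0.212
  outer loop
   vertex 3.6 0.6 3.2
   vertex 4.6 4.4 0.2
   vertex 4.8 4.0 1.8
  endloop
 endfacet
 facet normal 0.113 -0.977 0.179
  outer loop
   vertex 3.6 0.6 3.2
   vertex 0.6 0.4 4.0
   vertex 1.4 0.2 2.4
  endloop
 endfacet
 facet normal 0.257 -0.460 0.850
  outer loop
   vertex 3.6 0.6 3.2
   vertex 2.8 2.0 4.2
   vertex 0.6 0.4 4.0
  endloop
 endfacet
 facet normal 0.120 -0.127 -0.985
  outer loop
   vertex 1.8 0.2 0.4
   vertex 1.0 1.0 0.2
   vertex 4.6 4.4 0.2
  endloop
 endfacet
 facet normal 0.750 -0.520 -0.408
  outer loop
   vertex 1.8 0.2 0.4
   vertex 4.6 4.4 0.2
   vertex 3.6 0.6 3.2
  endloop
 endfacet
 facet normal 0.167 -0.985 0.033
  outer loop
   vertex 1.8 0.2 0.4
   vertex 3.6 0.6 3.2
   vertex 1.4 0.2 2.4
  endloop
 endfacet
 facet normal -0.383 -0.920 -0.077
  outer loop
   vertex 1.8 0.2 0.4
   vertex 1.4 0.2 2.4
   vertex 0.6 0.4 4.0
  endloop
 endfacet
 facet normal -0.672 -0.718 -0.184
  outer loop
   vertex 1.8 0.2 0.4
   vertex 0.6 0.4 4.0
   vertex 1.0 1.0 0.2
  endloop
 endfacet
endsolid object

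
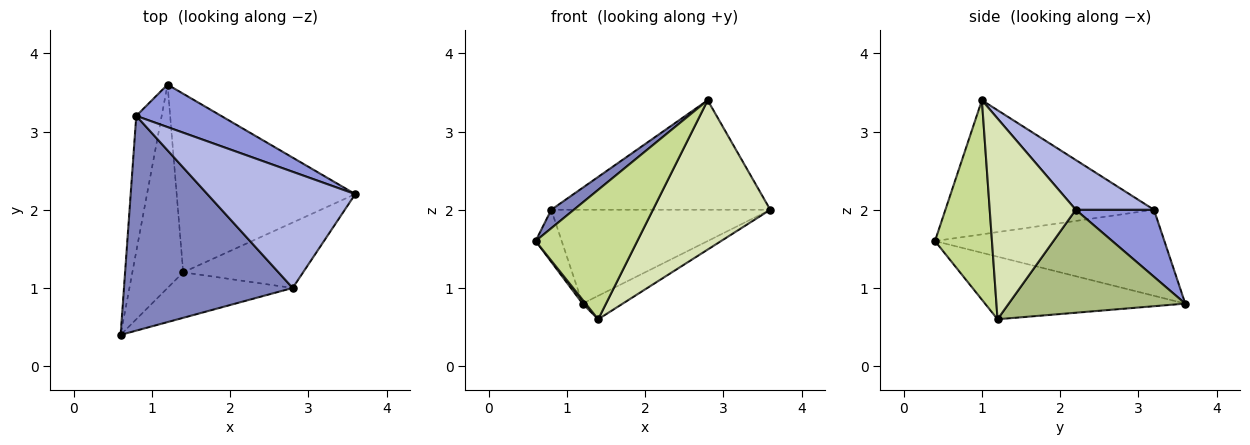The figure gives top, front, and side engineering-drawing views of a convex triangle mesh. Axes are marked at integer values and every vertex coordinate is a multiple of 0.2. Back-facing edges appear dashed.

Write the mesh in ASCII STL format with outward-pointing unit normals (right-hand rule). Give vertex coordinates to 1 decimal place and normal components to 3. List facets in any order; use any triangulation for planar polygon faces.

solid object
 facet normal -0.953 0.108 -0.282
  outer loop
   vertex 0.8 3.2 2.0
   vertex 1.2 3.6 0.8
   vertex 0.6 0.4 1.6
  endloop
 endfacet
 facet normal -0.621 -0.067 0.781
  outer loop
   vertex 0.8 3.2 2.0
   vertex 0.6 0.4 1.6
   vertex 2.8 1.0 3.4
  endloop
 endfacet
 facet normal 0.309 0.866 0.392
  outer loop
   vertex 0.8 3.2 2.0
   vertex 3.6 2.2 2.0
   vertex 1.2 3.6 0.8
  endloop
 endfacet
 facet normal 0.238 0.666 0.707
  outer loop
   vertex 0.8 3.2 2.0
   vertex 2.8 1.0 3.4
   vertex 3.6 2.2 2.0
  endloop
 endfacet
 facet normal -0.776 -0.012 -0.631
  outer loop
   vertex 1.4 1.2 0.6
   vertex 0.6 0.4 1.6
   vertex 1.2 3.6 0.8
  endloop
 endfacet
 facet normal 0.496 0.113 -0.861
  outer loop
   vertex 1.4 1.2 0.6
   vertex 1.2 3.6 0.8
   vertex 3.6 2.2 2.0
  endloop
 endfacet
 facet normal 0.467 -0.834 -0.293
  outer loop
   vertex 1.4 1.2 0.6
   vertex 2.8 1.0 3.4
   vertex 0.6 0.4 1.6
  endloop
 endfacet
 facet normal 0.558 -0.760 -0.333
  outer loop
   vertex 1.4 1.2 0.6
   vertex 3.6 2.2 2.0
   vertex 2.8 1.0 3.4
  endloop
 endfacet
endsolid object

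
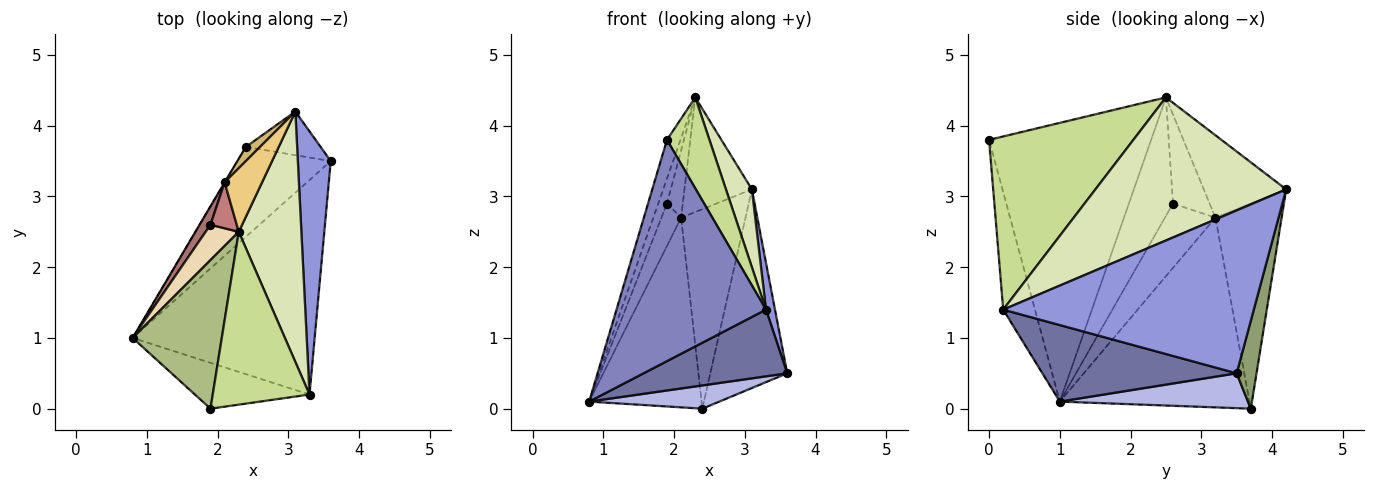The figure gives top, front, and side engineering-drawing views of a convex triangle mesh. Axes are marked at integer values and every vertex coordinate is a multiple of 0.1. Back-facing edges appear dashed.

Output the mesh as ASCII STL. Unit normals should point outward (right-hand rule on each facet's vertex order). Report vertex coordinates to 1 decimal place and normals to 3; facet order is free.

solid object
 facet normal 0.373 -0.276 -0.886
  outer loop
   vertex 3.3 0.2 1.4
   vertex 0.8 1.0 0.1
   vertex 3.6 3.5 0.5
  endloop
 endfacet
 facet normal -0.204 -0.959 -0.199
  outer loop
   vertex 3.3 0.2 1.4
   vertex 1.9 0.0 3.8
   vertex 0.8 1.0 0.1
  endloop
 endfacet
 facet normal 0.980 -0.035 0.198
  outer loop
   vertex 3.3 0.2 1.4
   vertex 3.6 3.5 0.5
   vertex 3.1 4.2 3.1
  endloop
 endfacet
 facet normal 0.340 -0.235 -0.910
  outer loop
   vertex 2.4 3.7 0.0
   vertex 3.6 3.5 0.5
   vertex 0.8 1.0 0.1
  endloop
 endfacet
 facet normal 0.244 0.947 -0.208
  outer loop
   vertex 2.4 3.7 0.0
   vertex 3.1 4.2 3.1
   vertex 3.6 3.5 0.5
  endloop
 endfacet
 facet normal -0.950 0.079 0.304
  outer loop
   vertex 2.3 2.5 4.4
   vertex 0.8 1.0 0.1
   vertex 1.9 0.0 3.8
  endloop
 endfacet
 facet normal 0.846 -0.249 0.472
  outer loop
   vertex 2.3 2.5 4.4
   vertex 1.9 0.0 3.8
   vertex 3.3 0.2 1.4
  endloop
 endfacet
 facet normal 0.909 -0.124 0.398
  outer loop
   vertex 2.3 2.5 4.4
   vertex 3.3 0.2 1.4
   vertex 3.1 4.2 3.1
  endloop
 endfacet
 facet normal -0.860 0.510 -0.001
  outer loop
   vertex 2.1 3.2 2.7
   vertex 2.4 3.7 0.0
   vertex 0.8 1.0 0.1
  endloop
 endfacet
 facet normal -0.716 0.696 0.049
  outer loop
   vertex 2.1 3.2 2.7
   vertex 3.1 4.2 3.1
   vertex 2.4 3.7 0.0
  endloop
 endfacet
 facet normal -0.730 0.597 0.332
  outer loop
   vertex 2.1 3.2 2.7
   vertex 2.3 2.5 4.4
   vertex 3.1 4.2 3.1
  endloop
 endfacet
 facet normal -0.946 0.187 0.265
  outer loop
   vertex 1.9 2.6 2.9
   vertex 0.8 1.0 0.1
   vertex 2.3 2.5 4.4
  endloop
 endfacet
 facet normal -0.920 0.359 0.156
  outer loop
   vertex 1.9 2.6 2.9
   vertex 2.1 3.2 2.7
   vertex 0.8 1.0 0.1
  endloop
 endfacet
 facet normal -0.886 0.383 0.262
  outer loop
   vertex 1.9 2.6 2.9
   vertex 2.3 2.5 4.4
   vertex 2.1 3.2 2.7
  endloop
 endfacet
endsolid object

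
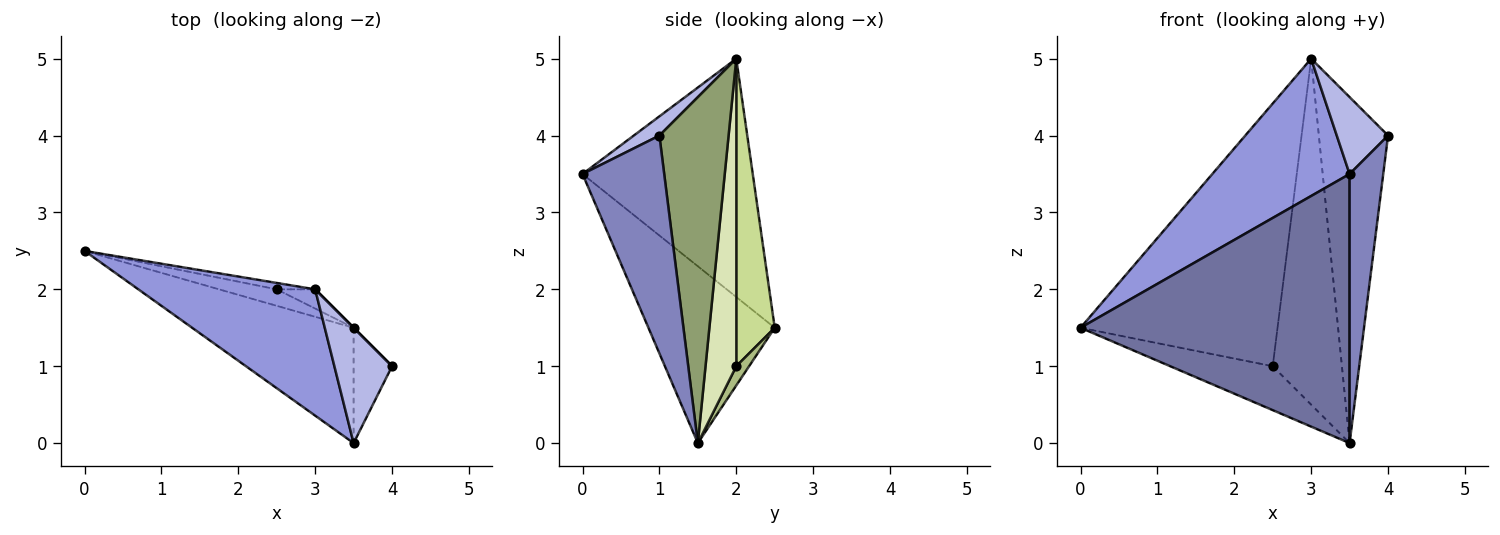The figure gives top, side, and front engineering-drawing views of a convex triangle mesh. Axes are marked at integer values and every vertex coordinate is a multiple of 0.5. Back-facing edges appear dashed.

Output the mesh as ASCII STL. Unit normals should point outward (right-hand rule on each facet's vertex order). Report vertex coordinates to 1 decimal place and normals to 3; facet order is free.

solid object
 facet normal -0.396 -0.844 -0.362
  outer loop
   vertex 3.5 1.5 0.0
   vertex 3.5 0.0 3.5
   vertex 0.0 2.5 1.5
  endloop
 endfacet
 facet normal 0.913 -0.376 -0.161
  outer loop
   vertex 3.5 1.5 0.0
   vertex 4.0 1.0 4.0
   vertex 3.5 0.0 3.5
  endloop
 endfacet
 facet normal -0.674 -0.544 0.500
  outer loop
   vertex 3.0 2.0 5.0
   vertex 0.0 2.5 1.5
   vertex 3.5 0.0 3.5
  endloop
 endfacet
 facet normal 0.267 -0.535 0.802
  outer loop
   vertex 3.0 2.0 5.0
   vertex 3.5 0.0 3.5
   vertex 4.0 1.0 4.0
  endloop
 endfacet
 facet normal 0.707 0.707 0.000
  outer loop
   vertex 3.0 2.0 5.0
   vertex 4.0 1.0 4.0
   vertex 3.5 1.5 0.0
  endloop
 endfacet
 facet normal 0.116 0.930 -0.349
  outer loop
   vertex 2.5 2.0 1.0
   vertex 3.5 1.5 0.0
   vertex 0.0 2.5 1.5
  endloop
 endfacet
 facet normal 0.191 0.981 -0.024
  outer loop
   vertex 2.5 2.0 1.0
   vertex 0.0 2.5 1.5
   vertex 3.0 2.0 5.0
  endloop
 endfacet
 facet normal 0.406 0.913 -0.051
  outer loop
   vertex 2.5 2.0 1.0
   vertex 3.0 2.0 5.0
   vertex 3.5 1.5 0.0
  endloop
 endfacet
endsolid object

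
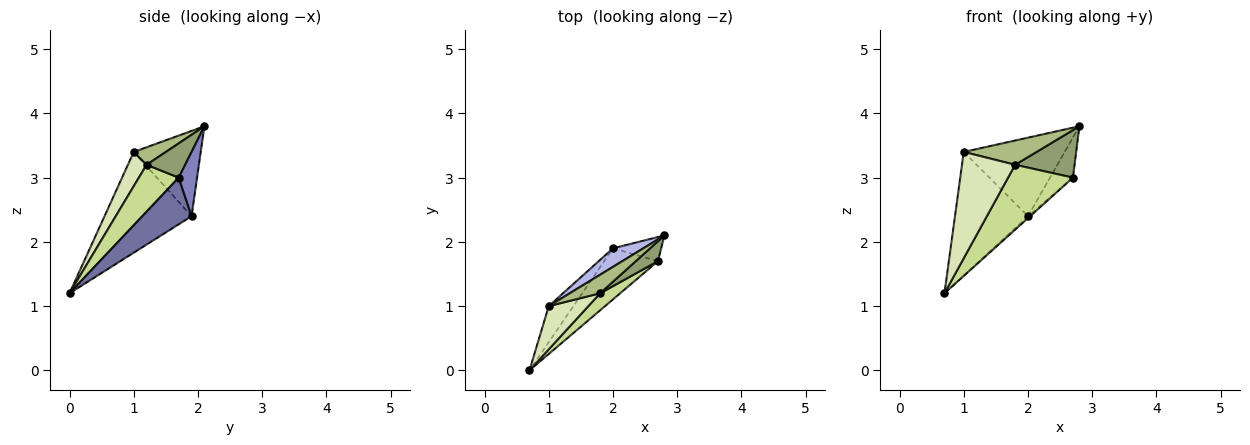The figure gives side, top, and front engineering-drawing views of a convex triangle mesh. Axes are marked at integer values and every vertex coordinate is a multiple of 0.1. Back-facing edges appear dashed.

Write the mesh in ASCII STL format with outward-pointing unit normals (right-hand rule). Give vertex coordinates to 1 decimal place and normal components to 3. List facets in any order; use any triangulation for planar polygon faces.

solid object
 facet normal 0.655 0.028 -0.755
  outer loop
   vertex 2.7 1.7 3.0
   vertex 0.7 0.0 1.2
   vertex 2.0 1.9 2.4
  endloop
 endfacet
 facet normal 0.566 0.707 -0.424
  outer loop
   vertex 2.7 1.7 3.0
   vertex 2.0 1.9 2.4
   vertex 2.8 2.1 3.8
  endloop
 endfacet
 facet normal -0.753 0.632 -0.184
  outer loop
   vertex 1.0 1.0 3.4
   vertex 2.0 1.9 2.4
   vertex 0.7 0.0 1.2
  endloop
 endfacet
 facet normal -0.543 0.818 0.193
  outer loop
   vertex 1.0 1.0 3.4
   vertex 2.8 2.1 3.8
   vertex 2.0 1.9 2.4
  endloop
 endfacet
 facet normal 0.513 -0.792 0.332
  outer loop
   vertex 1.8 1.2 3.2
   vertex 2.7 1.7 3.0
   vertex 2.8 2.1 3.8
  endloop
 endfacet
 facet normal 0.331 -0.750 0.573
  outer loop
   vertex 1.8 1.2 3.2
   vertex 2.8 2.1 3.8
   vertex 1.0 1.0 3.4
  endloop
 endfacet
 facet normal 0.511 -0.832 0.218
  outer loop
   vertex 1.8 1.2 3.2
   vertex 0.7 0.0 1.2
   vertex 2.7 1.7 3.0
  endloop
 endfacet
 facet normal 0.310 -0.881 0.358
  outer loop
   vertex 1.8 1.2 3.2
   vertex 1.0 1.0 3.4
   vertex 0.7 0.0 1.2
  endloop
 endfacet
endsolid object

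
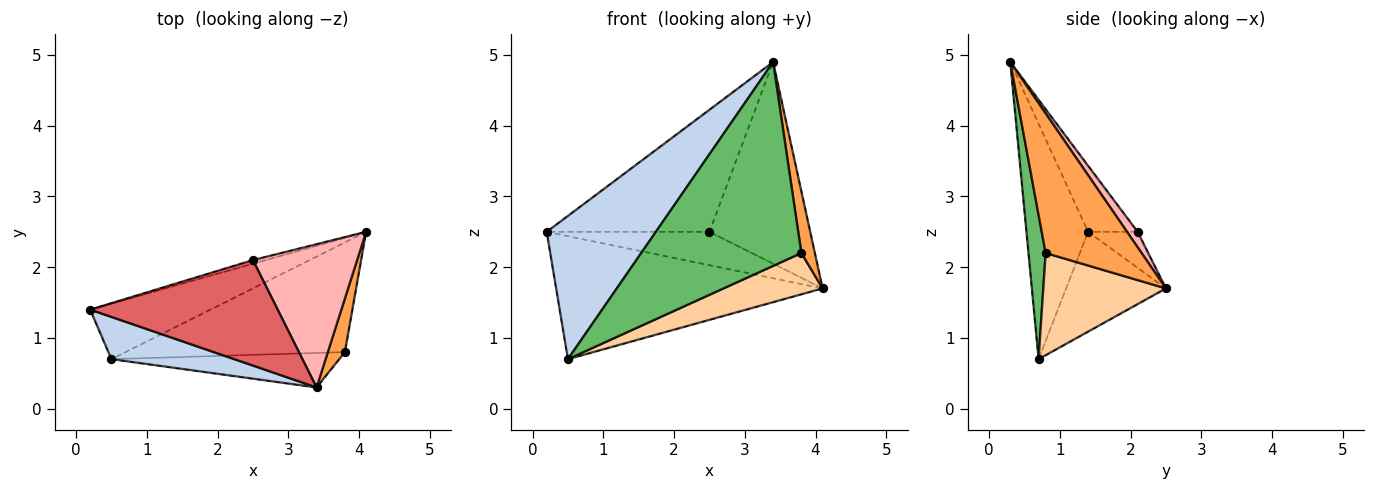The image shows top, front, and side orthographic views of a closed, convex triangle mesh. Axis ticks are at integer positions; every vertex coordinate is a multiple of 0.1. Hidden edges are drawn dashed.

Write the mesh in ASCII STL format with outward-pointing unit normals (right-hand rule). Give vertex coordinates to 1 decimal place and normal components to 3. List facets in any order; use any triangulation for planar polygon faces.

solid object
 facet normal -0.323 0.863 -0.389
  outer loop
   vertex 0.5 0.7 0.7
   vertex 0.2 1.4 2.5
   vertex 4.1 2.5 1.7
  endloop
 endfacet
 facet normal -0.476 -0.843 0.249
  outer loop
   vertex 0.5 0.7 0.7
   vertex 3.4 0.3 4.9
   vertex 0.2 1.4 2.5
  endloop
 endfacet
 facet normal 0.983 -0.138 0.120
  outer loop
   vertex 3.8 0.8 2.2
   vertex 4.1 2.5 1.7
   vertex 3.4 0.3 4.9
  endloop
 endfacet
 facet normal 0.400 -0.323 -0.858
  outer loop
   vertex 3.8 0.8 2.2
   vertex 0.5 0.7 0.7
   vertex 4.1 2.5 1.7
  endloop
 endfacet
 facet normal 0.105 -0.981 -0.166
  outer loop
   vertex 3.8 0.8 2.2
   vertex 3.4 0.3 4.9
   vertex 0.5 0.7 0.7
  endloop
 endfacet
 facet normal -0.290 0.952 -0.103
  outer loop
   vertex 2.5 2.1 2.5
   vertex 4.1 2.5 1.7
   vertex 0.2 1.4 2.5
  endloop
 endfacet
 facet normal -0.224 0.737 0.637
  outer loop
   vertex 2.5 2.1 2.5
   vertex 0.2 1.4 2.5
   vertex 3.4 0.3 4.9
  endloop
 endfacet
 facet normal 0.085 0.812 0.577
  outer loop
   vertex 2.5 2.1 2.5
   vertex 3.4 0.3 4.9
   vertex 4.1 2.5 1.7
  endloop
 endfacet
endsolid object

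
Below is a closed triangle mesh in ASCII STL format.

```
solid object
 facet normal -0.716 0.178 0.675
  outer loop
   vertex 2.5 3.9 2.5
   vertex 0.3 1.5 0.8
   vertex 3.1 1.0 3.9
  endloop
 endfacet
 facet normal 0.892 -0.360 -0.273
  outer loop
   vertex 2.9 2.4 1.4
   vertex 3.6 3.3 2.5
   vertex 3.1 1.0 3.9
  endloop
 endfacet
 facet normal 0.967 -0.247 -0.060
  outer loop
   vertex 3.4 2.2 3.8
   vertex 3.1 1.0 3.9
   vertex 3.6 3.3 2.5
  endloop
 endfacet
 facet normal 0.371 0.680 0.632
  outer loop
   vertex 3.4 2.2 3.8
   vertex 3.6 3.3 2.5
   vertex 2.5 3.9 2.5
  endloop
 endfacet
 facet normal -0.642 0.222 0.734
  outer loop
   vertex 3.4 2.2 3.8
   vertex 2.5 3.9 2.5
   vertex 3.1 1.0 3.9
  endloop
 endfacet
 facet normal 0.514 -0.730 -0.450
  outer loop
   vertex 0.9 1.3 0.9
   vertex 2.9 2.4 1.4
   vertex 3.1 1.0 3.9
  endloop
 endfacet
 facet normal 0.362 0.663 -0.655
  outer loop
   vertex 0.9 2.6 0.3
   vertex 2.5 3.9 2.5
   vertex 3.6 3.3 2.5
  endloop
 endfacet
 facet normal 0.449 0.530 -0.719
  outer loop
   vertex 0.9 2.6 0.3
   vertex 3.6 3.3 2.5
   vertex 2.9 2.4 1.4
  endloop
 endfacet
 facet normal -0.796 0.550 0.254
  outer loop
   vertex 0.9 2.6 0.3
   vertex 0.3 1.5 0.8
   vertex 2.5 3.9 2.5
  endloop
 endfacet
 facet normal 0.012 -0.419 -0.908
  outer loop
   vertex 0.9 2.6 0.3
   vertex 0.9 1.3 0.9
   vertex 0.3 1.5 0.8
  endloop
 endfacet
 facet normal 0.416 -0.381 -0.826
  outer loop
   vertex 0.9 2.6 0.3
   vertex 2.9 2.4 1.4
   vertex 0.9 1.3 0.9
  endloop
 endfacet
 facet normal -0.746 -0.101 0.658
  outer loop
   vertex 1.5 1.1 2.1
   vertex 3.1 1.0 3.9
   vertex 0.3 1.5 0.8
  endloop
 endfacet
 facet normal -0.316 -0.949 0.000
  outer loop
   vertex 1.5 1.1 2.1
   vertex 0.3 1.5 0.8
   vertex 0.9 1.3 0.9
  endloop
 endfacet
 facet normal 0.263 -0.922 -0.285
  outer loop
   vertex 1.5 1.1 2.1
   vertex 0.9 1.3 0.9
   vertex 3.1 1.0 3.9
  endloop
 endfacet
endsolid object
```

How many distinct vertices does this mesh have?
9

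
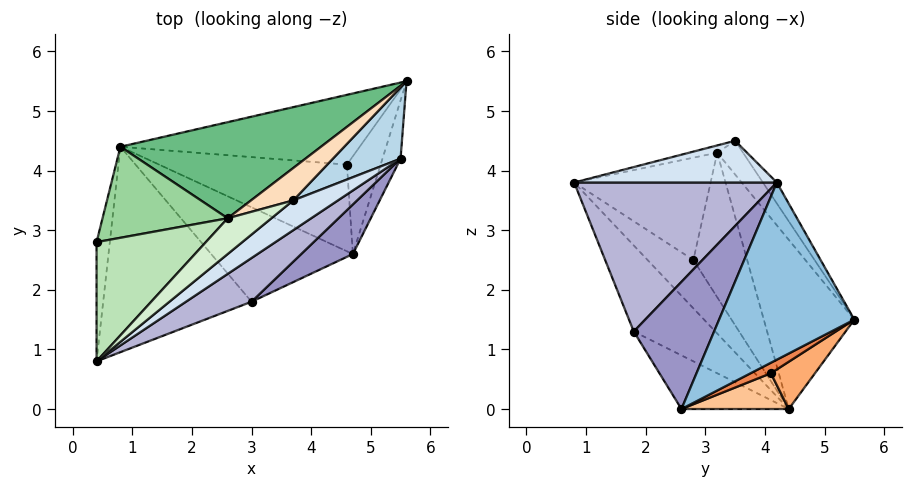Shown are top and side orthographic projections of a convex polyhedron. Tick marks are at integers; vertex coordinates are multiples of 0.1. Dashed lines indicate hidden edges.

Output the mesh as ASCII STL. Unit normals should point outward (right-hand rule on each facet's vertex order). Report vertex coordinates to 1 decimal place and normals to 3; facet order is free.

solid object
 facet normal -0.951 -0.169 -0.260
  outer loop
   vertex 0.4 0.8 3.8
   vertex 0.4 2.8 2.5
   vertex 0.8 4.4 0.0
  endloop
 endfacet
 facet normal 0.964 -0.248 -0.098
  outer loop
   vertex 5.5 4.2 3.8
   vertex 4.7 2.6 0.0
   vertex 5.6 5.5 1.5
  endloop
 endfacet
 facet normal -0.149 0.864 0.482
  outer loop
   vertex 5.5 4.2 3.8
   vertex 5.6 5.5 1.5
   vertex 3.7 3.5 4.5
  endloop
 endfacet
 facet normal 0.477 -0.715 0.511
  outer loop
   vertex 5.5 4.2 3.8
   vertex 3.7 3.5 4.5
   vertex 0.4 0.8 3.8
  endloop
 endfacet
 facet normal 0.276 0.373 -0.886
  outer loop
   vertex 4.6 4.1 0.6
   vertex 5.6 5.5 1.5
   vertex 4.7 2.6 0.0
  endloop
 endfacet
 facet normal 0.174 0.442 -0.880
  outer loop
   vertex 4.6 4.1 0.6
   vertex 0.8 4.4 0.0
   vertex 5.6 5.5 1.5
  endloop
 endfacet
 facet normal 0.173 0.376 -0.910
  outer loop
   vertex 4.6 4.1 0.6
   vertex 4.7 2.6 0.0
   vertex 0.8 4.4 0.0
  endloop
 endfacet
 facet normal -0.307 0.870 0.385
  outer loop
   vertex 2.6 3.2 4.3
   vertex 3.7 3.5 4.5
   vertex 5.6 5.5 1.5
  endloop
 endfacet
 facet normal -0.317 0.871 0.376
  outer loop
   vertex 2.6 3.2 4.3
   vertex 5.6 5.5 1.5
   vertex 0.8 4.4 0.0
  endloop
 endfacet
 facet normal -0.481 0.771 0.417
  outer loop
   vertex 2.6 3.2 4.3
   vertex 0.8 4.4 0.0
   vertex 0.4 2.8 2.5
  endloop
 endfacet
 facet normal -0.618 0.429 0.659
  outer loop
   vertex 2.6 3.2 4.3
   vertex 0.4 2.8 2.5
   vertex 0.4 0.8 3.8
  endloop
 endfacet
 facet normal -0.164 -0.055 0.985
  outer loop
   vertex 2.6 3.2 4.3
   vertex 0.4 0.8 3.8
   vertex 3.7 3.5 4.5
  endloop
 endfacet
 facet normal 0.550 -0.805 0.223
  outer loop
   vertex 3.0 1.8 1.3
   vertex 4.7 2.6 0.0
   vertex 5.5 4.2 3.8
  endloop
 endfacet
 facet normal 0.539 -0.808 0.237
  outer loop
   vertex 3.0 1.8 1.3
   vertex 5.5 4.2 3.8
   vertex 0.4 0.8 3.8
  endloop
 endfacet
 facet normal -0.281 -0.609 -0.742
  outer loop
   vertex 3.0 1.8 1.3
   vertex 0.8 4.4 0.0
   vertex 4.7 2.6 0.0
  endloop
 endfacet
 facet normal -0.381 -0.651 -0.657
  outer loop
   vertex 3.0 1.8 1.3
   vertex 0.4 0.8 3.8
   vertex 0.8 4.4 0.0
  endloop
 endfacet
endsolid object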